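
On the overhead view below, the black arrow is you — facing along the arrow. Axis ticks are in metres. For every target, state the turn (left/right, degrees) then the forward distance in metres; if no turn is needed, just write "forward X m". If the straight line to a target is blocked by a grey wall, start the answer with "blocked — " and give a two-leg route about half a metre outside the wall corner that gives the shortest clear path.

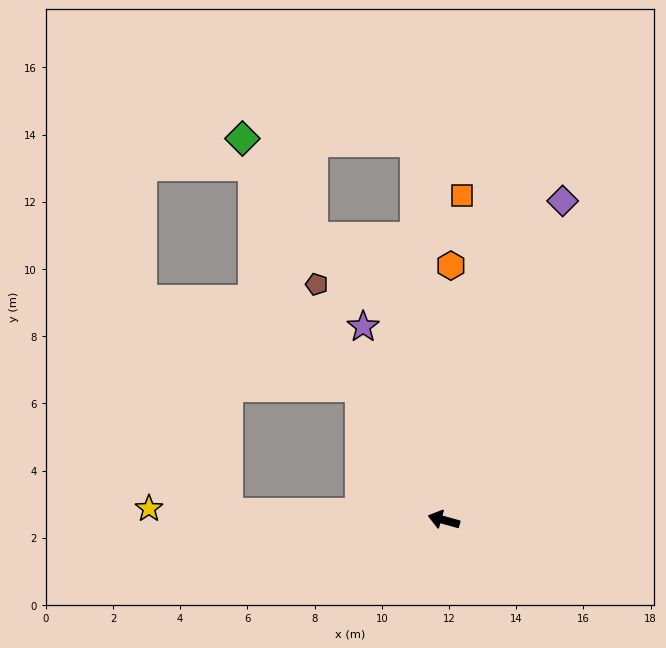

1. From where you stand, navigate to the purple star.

turn right 52°, forward 6.2 m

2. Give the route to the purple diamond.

turn right 95°, forward 10.1 m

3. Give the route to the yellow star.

turn left 13°, forward 8.8 m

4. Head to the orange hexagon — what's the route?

turn right 76°, forward 7.6 m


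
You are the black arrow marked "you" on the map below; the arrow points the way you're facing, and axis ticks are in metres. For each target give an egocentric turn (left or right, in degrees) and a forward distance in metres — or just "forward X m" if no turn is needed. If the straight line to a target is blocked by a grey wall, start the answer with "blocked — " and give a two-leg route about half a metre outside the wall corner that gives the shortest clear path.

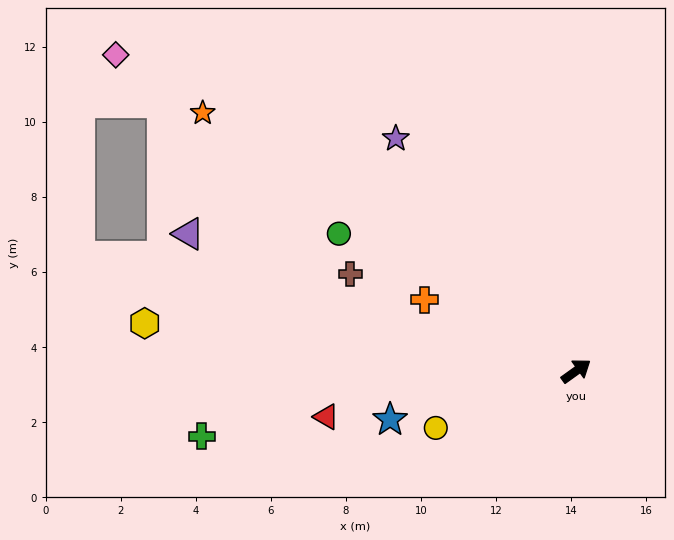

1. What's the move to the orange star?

turn left 110°, forward 12.1 m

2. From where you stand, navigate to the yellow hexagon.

turn left 138°, forward 11.6 m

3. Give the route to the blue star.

turn left 159°, forward 5.1 m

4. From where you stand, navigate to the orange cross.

turn left 119°, forward 4.5 m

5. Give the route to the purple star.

turn left 92°, forward 7.8 m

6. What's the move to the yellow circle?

turn left 166°, forward 4.0 m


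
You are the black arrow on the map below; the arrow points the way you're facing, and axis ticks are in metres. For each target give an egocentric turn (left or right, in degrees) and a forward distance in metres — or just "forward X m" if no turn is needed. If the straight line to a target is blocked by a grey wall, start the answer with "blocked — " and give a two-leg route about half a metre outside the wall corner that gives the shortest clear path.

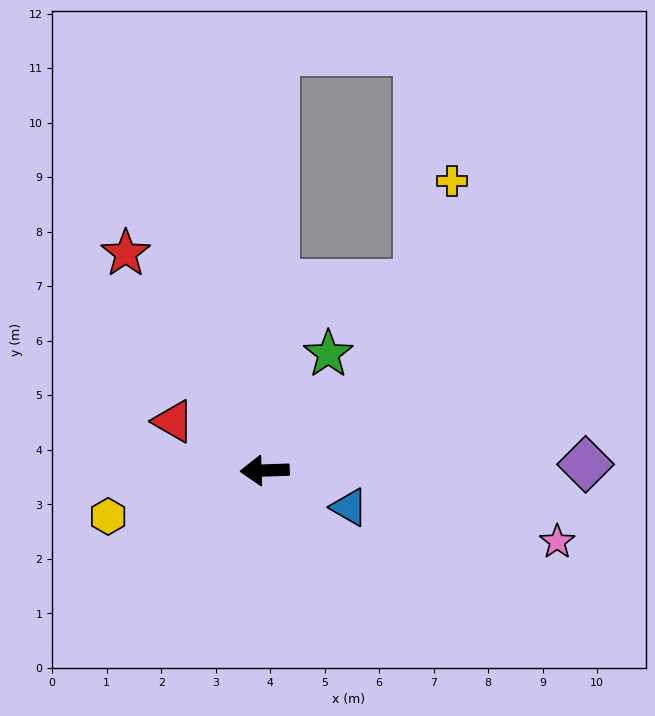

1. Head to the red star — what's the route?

turn right 59°, forward 4.7 m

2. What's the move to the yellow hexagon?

turn left 14°, forward 3.0 m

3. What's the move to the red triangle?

turn right 30°, forward 1.9 m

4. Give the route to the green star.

turn right 121°, forward 2.4 m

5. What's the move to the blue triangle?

turn left 155°, forward 1.7 m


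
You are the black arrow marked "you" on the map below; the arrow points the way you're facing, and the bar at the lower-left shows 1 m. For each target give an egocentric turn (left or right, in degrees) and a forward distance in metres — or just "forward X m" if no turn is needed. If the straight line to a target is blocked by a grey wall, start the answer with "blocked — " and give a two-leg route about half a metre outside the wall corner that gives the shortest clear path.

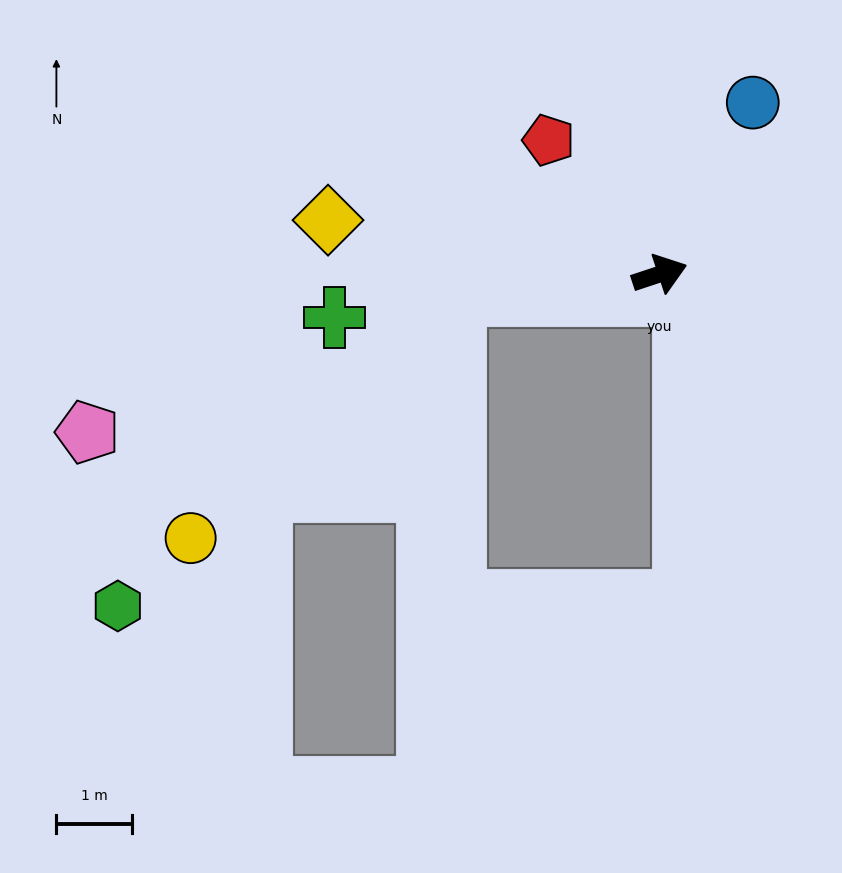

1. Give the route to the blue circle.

turn left 43°, forward 2.6 m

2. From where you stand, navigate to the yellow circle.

blocked — turn left 167°, forward 2.7 m, then turn left 38°, forward 4.8 m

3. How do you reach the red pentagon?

turn left 111°, forward 2.3 m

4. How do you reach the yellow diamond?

turn left 152°, forward 4.5 m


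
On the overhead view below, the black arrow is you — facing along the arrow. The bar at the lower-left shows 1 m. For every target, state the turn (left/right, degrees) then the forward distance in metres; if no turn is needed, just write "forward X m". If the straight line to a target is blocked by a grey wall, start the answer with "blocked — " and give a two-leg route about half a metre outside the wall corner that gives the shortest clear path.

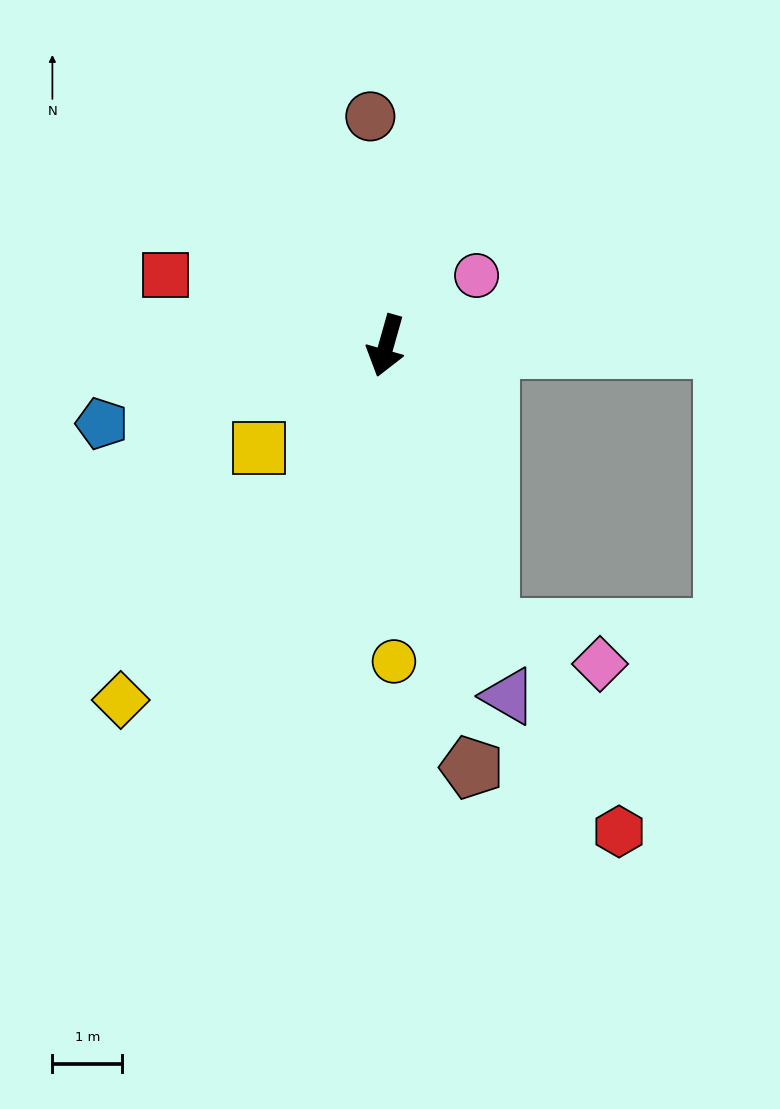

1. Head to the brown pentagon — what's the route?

turn left 27°, forward 6.2 m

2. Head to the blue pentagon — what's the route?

turn right 59°, forward 4.2 m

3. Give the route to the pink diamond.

blocked — turn left 36°, forward 4.3 m, then turn left 52°, forward 1.7 m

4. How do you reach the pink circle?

turn left 144°, forward 1.6 m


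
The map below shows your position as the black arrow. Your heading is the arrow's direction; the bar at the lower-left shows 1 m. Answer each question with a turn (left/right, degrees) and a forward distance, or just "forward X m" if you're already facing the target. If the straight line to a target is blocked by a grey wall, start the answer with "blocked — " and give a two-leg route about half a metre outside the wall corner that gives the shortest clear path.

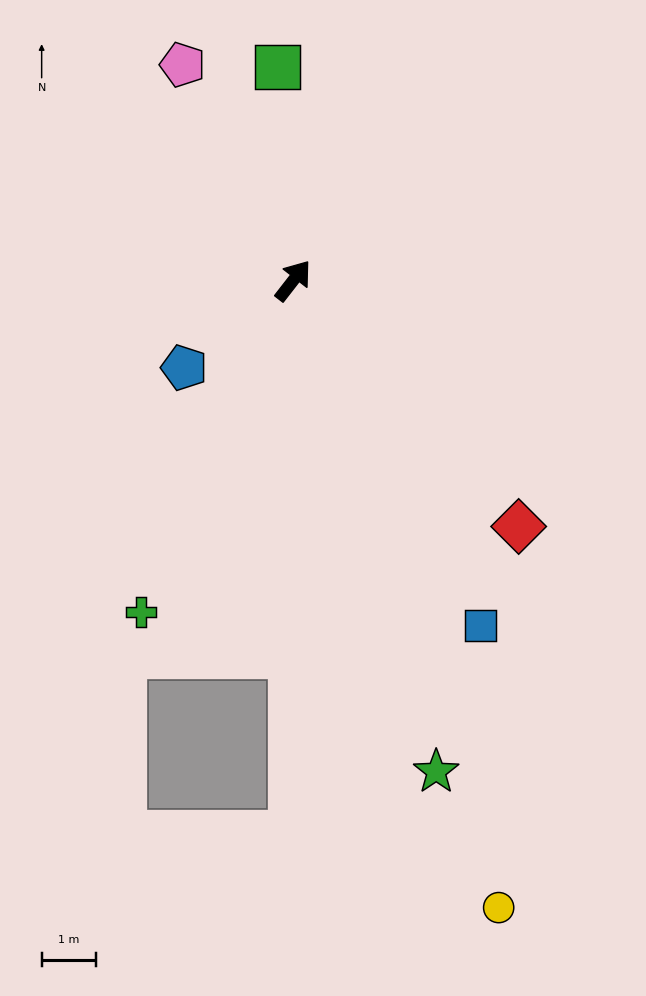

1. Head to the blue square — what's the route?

turn right 114°, forward 7.2 m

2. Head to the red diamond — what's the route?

turn right 100°, forward 6.1 m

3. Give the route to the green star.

turn right 126°, forward 9.4 m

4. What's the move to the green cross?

turn right 167°, forward 6.7 m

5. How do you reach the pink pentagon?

turn left 65°, forward 4.4 m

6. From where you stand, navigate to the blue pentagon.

turn left 166°, forward 2.6 m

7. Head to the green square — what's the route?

turn left 42°, forward 3.9 m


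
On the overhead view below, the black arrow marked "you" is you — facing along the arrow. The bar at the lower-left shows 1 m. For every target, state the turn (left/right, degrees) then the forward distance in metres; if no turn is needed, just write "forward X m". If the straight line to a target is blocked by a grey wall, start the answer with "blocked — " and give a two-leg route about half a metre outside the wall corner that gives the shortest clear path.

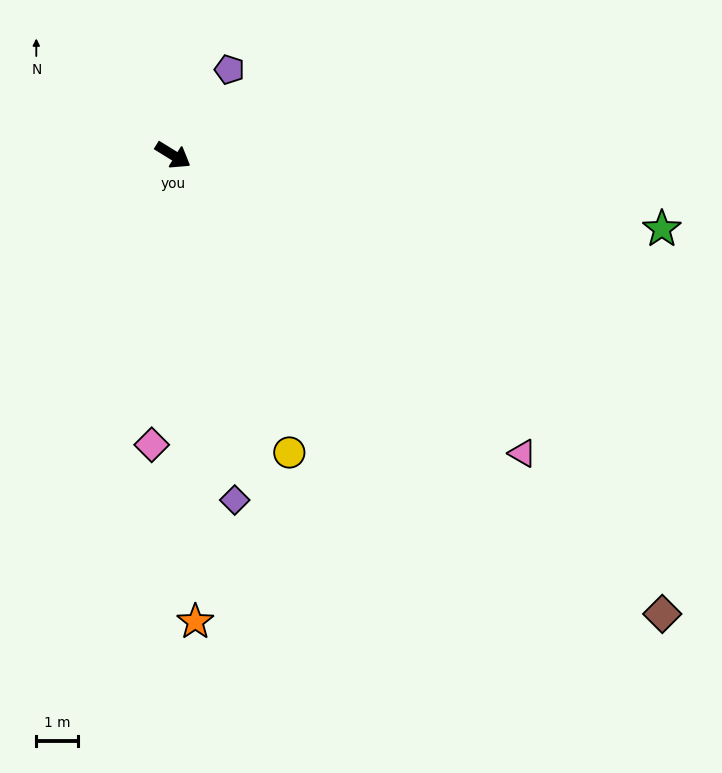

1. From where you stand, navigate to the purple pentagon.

turn left 88°, forward 2.4 m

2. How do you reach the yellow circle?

turn right 37°, forward 7.6 m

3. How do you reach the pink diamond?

turn right 63°, forward 6.9 m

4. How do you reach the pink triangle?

turn right 9°, forward 10.9 m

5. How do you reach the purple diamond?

turn right 48°, forward 8.3 m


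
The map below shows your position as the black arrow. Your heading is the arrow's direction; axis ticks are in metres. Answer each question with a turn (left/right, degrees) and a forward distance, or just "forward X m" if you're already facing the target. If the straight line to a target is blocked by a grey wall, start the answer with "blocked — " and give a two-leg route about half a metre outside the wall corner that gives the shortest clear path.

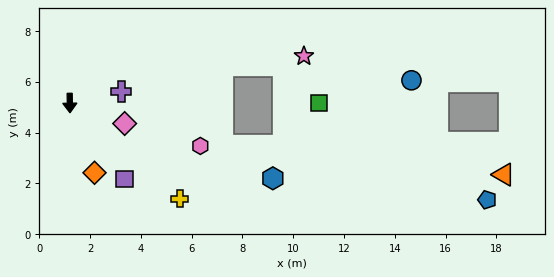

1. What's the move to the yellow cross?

turn left 48°, forward 5.7 m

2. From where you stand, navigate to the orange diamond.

turn left 19°, forward 2.9 m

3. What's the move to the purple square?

turn left 35°, forward 3.7 m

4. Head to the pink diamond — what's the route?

turn left 69°, forward 2.3 m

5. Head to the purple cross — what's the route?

turn left 102°, forward 2.1 m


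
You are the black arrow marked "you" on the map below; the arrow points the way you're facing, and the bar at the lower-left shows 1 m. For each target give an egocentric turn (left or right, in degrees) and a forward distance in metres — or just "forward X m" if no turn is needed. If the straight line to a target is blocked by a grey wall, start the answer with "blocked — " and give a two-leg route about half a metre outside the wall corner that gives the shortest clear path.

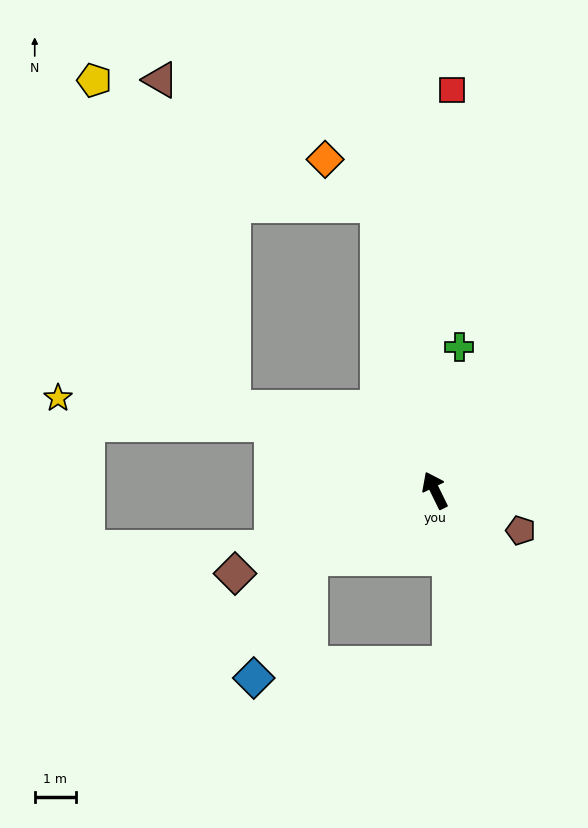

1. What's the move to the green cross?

turn right 36°, forward 3.5 m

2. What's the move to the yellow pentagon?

blocked — turn left 41°, forward 5.3 m, then turn right 44°, forward 8.6 m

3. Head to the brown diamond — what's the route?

turn left 86°, forward 5.2 m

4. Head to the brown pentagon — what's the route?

turn right 141°, forward 2.3 m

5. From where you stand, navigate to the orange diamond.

blocked — turn right 15°, forward 7.0 m, then turn left 38°, forward 1.7 m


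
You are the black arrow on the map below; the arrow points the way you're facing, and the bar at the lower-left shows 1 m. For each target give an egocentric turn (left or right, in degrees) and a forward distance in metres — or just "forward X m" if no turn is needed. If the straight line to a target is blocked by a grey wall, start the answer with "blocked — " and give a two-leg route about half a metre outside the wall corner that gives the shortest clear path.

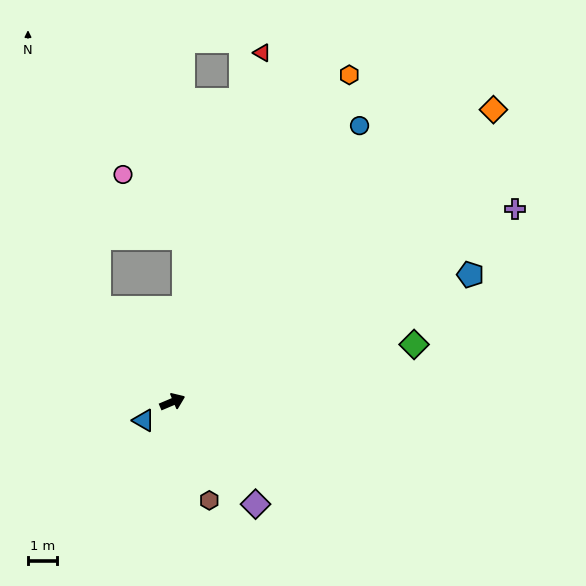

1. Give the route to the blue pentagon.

forward 11.0 m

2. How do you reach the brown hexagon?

turn right 92°, forward 3.6 m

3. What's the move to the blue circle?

turn left 33°, forward 11.4 m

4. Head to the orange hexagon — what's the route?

turn left 39°, forward 12.7 m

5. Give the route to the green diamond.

turn right 10°, forward 8.5 m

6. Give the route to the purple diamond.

turn right 74°, forward 4.5 m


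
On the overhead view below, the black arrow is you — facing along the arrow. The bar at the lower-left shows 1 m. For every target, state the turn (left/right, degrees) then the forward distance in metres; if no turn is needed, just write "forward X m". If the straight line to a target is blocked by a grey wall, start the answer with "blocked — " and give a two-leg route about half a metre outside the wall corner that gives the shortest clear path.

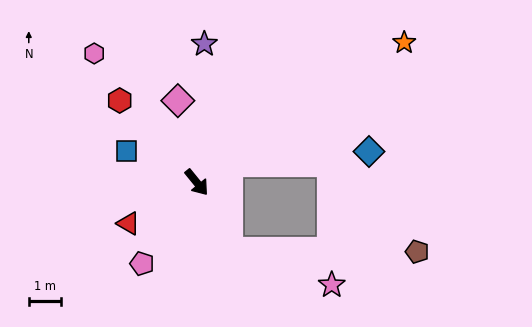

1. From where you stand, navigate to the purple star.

turn left 138°, forward 4.3 m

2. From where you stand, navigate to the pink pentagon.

turn right 73°, forward 3.0 m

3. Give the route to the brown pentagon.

blocked — turn right 14°, forward 2.3 m, then turn left 65°, forward 5.8 m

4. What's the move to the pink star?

blocked — turn right 14°, forward 2.3 m, then turn left 46°, forward 3.3 m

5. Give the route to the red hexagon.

turn right 176°, forward 3.5 m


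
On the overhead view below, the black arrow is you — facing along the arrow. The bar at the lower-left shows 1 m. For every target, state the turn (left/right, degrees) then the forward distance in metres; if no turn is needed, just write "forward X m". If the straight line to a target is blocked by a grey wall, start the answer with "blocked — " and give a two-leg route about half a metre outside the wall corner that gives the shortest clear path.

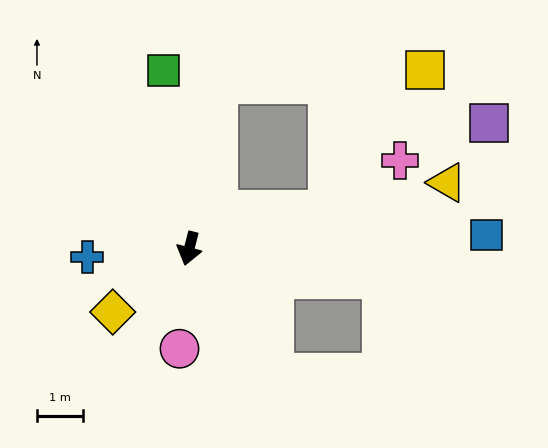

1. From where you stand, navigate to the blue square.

turn left 107°, forward 6.4 m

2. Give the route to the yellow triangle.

turn left 119°, forward 5.7 m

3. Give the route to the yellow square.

blocked — turn left 120°, forward 3.1 m, then turn left 40°, forward 3.7 m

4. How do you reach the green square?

turn right 157°, forward 3.9 m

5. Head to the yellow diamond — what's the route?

turn right 36°, forward 2.1 m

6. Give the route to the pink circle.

turn left 9°, forward 2.2 m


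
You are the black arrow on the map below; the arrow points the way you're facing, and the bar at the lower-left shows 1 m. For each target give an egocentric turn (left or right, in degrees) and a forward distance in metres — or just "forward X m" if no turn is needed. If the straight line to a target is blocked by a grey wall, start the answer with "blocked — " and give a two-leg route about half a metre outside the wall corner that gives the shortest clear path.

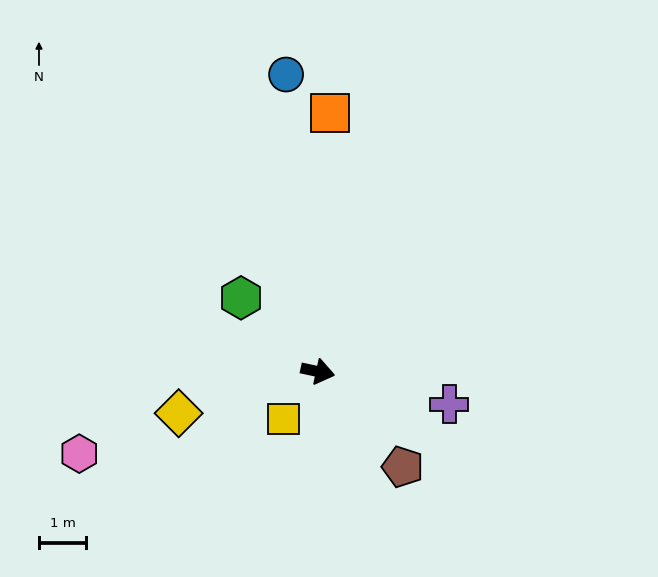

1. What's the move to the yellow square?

turn right 114°, forward 1.2 m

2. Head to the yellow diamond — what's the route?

turn right 151°, forward 3.1 m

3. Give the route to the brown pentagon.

turn right 36°, forward 2.7 m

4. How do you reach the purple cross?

forward 2.9 m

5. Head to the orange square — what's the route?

turn left 100°, forward 5.5 m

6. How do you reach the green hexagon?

turn left 148°, forward 2.3 m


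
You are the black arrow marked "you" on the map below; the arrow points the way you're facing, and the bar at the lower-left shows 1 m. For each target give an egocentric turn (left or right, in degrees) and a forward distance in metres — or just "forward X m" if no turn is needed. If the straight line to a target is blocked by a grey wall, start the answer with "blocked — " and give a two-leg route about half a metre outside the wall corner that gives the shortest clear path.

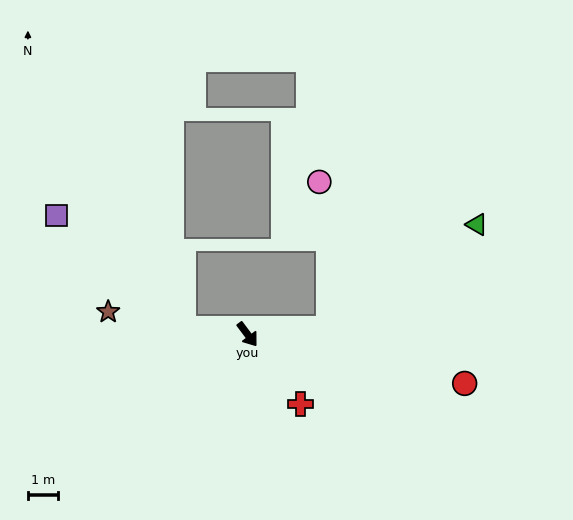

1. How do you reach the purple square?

blocked — turn right 132°, forward 2.2 m, then turn right 36°, forward 5.7 m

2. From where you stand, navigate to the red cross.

forward 2.9 m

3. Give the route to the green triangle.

blocked — turn left 57°, forward 2.7 m, then turn left 31°, forward 6.1 m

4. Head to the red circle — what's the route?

turn left 40°, forward 7.5 m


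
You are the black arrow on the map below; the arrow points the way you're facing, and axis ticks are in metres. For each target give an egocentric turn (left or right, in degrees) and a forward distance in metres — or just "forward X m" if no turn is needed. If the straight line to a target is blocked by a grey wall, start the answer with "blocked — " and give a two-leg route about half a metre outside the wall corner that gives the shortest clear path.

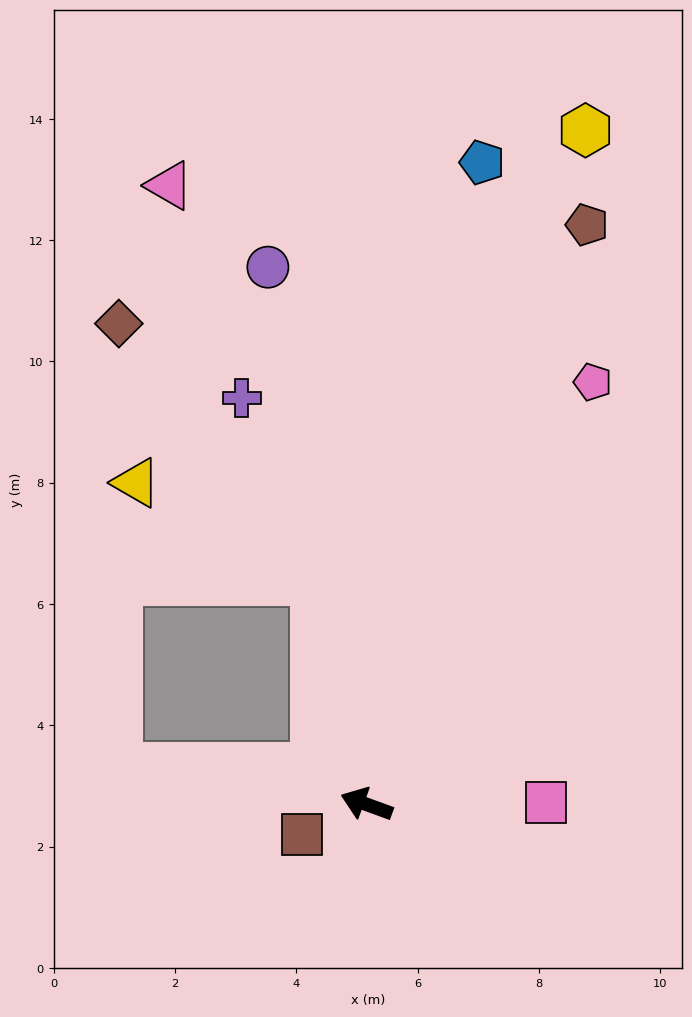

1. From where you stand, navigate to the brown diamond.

blocked — turn right 57°, forward 3.8 m, then turn left 25°, forward 5.3 m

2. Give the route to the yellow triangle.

blocked — turn right 57°, forward 3.8 m, then turn left 49°, forward 3.4 m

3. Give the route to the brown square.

turn left 45°, forward 1.2 m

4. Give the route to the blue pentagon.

turn right 80°, forward 10.8 m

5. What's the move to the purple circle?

turn right 60°, forward 9.0 m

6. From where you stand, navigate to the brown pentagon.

turn right 91°, forward 10.2 m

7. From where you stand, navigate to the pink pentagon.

turn right 98°, forward 7.9 m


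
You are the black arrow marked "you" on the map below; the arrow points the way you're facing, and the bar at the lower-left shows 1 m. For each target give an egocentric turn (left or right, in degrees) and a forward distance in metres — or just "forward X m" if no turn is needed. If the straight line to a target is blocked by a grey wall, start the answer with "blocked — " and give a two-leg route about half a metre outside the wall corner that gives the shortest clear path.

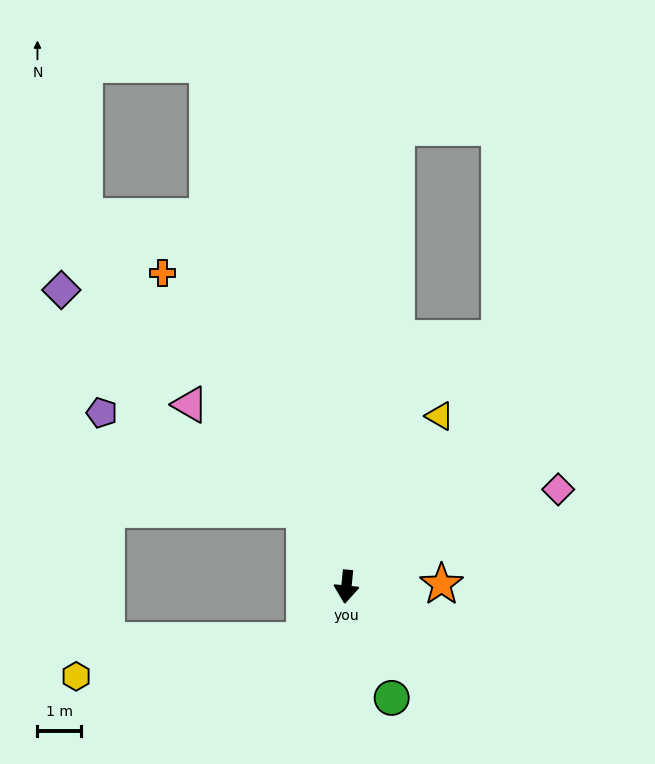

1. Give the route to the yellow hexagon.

blocked — turn right 32°, forward 1.6 m, then turn right 43°, forward 5.3 m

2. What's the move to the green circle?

turn left 28°, forward 2.7 m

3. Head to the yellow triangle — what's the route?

turn left 157°, forward 4.4 m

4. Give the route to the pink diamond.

turn left 120°, forward 5.3 m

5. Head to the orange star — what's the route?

turn left 97°, forward 2.2 m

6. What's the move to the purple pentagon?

blocked — turn right 146°, forward 2.0 m, then turn left 36°, forward 5.1 m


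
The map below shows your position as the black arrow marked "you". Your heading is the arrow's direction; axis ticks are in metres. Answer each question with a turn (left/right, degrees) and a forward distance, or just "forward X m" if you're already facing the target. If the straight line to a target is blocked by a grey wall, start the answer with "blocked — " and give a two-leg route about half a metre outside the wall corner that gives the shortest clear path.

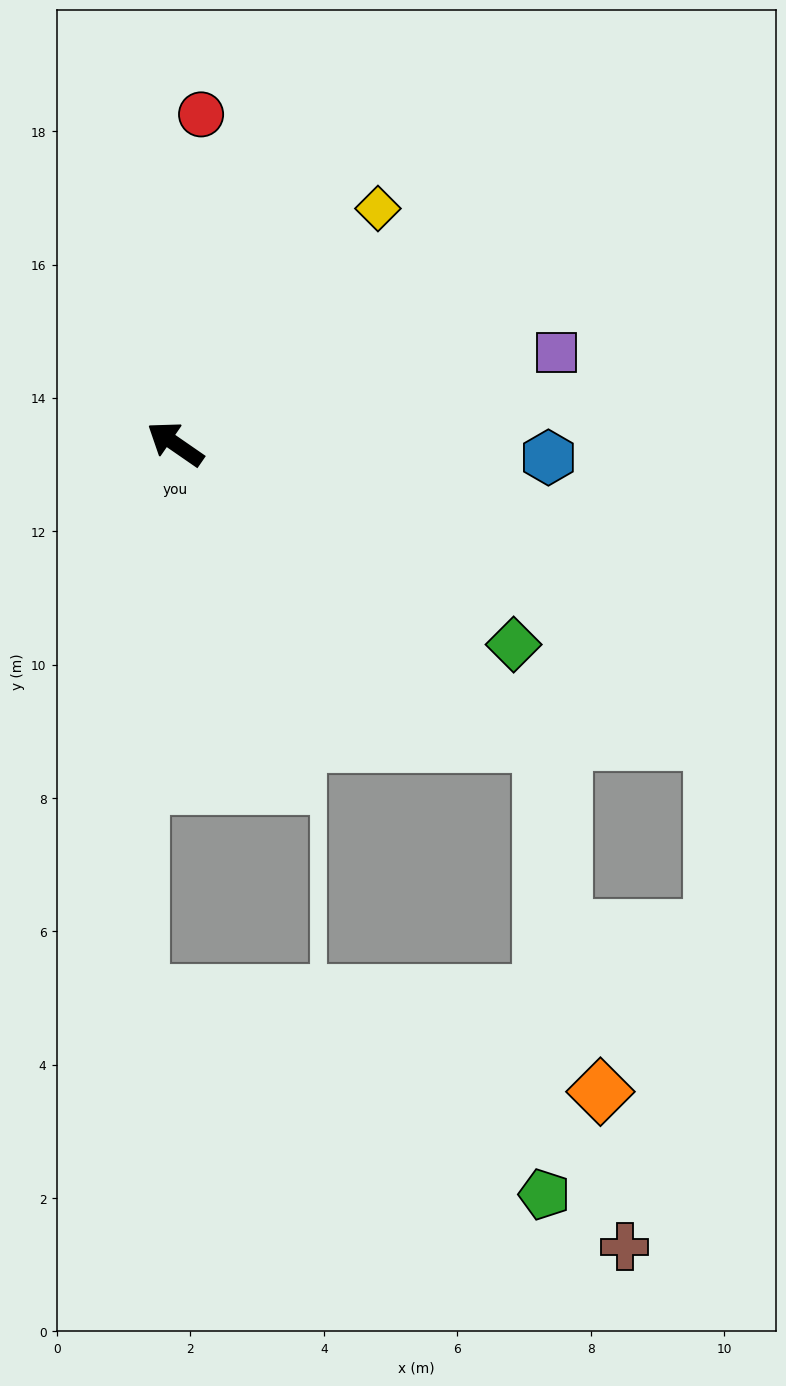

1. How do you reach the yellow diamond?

turn right 96°, forward 4.7 m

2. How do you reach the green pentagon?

blocked — turn left 175°, forward 7.1 m, then turn right 50°, forward 6.7 m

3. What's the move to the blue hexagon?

turn right 147°, forward 5.6 m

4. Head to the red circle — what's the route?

turn right 60°, forward 5.0 m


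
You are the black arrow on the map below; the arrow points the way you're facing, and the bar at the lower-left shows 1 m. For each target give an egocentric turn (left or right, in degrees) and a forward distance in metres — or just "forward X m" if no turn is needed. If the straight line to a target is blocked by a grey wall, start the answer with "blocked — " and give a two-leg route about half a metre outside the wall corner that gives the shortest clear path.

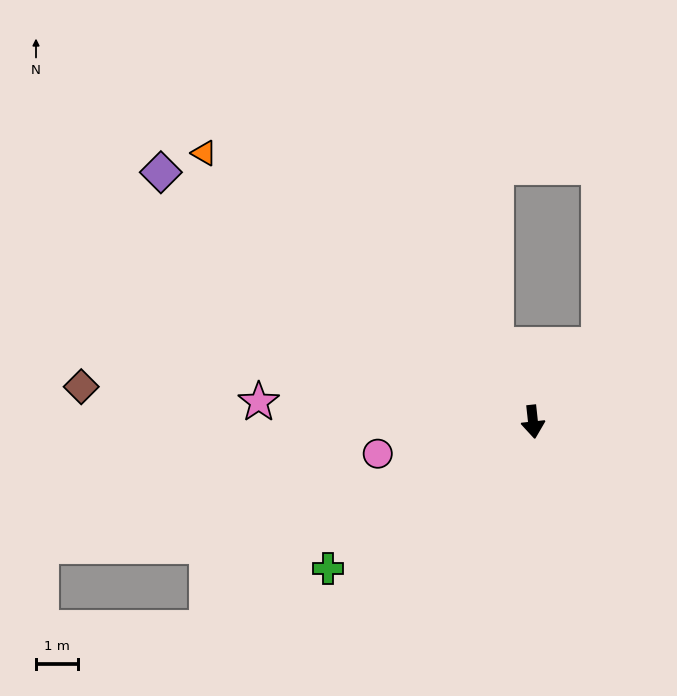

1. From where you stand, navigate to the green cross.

turn right 61°, forward 6.0 m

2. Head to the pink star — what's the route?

turn right 100°, forward 6.5 m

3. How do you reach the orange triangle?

turn right 135°, forward 10.1 m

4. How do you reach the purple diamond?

turn right 130°, forward 10.6 m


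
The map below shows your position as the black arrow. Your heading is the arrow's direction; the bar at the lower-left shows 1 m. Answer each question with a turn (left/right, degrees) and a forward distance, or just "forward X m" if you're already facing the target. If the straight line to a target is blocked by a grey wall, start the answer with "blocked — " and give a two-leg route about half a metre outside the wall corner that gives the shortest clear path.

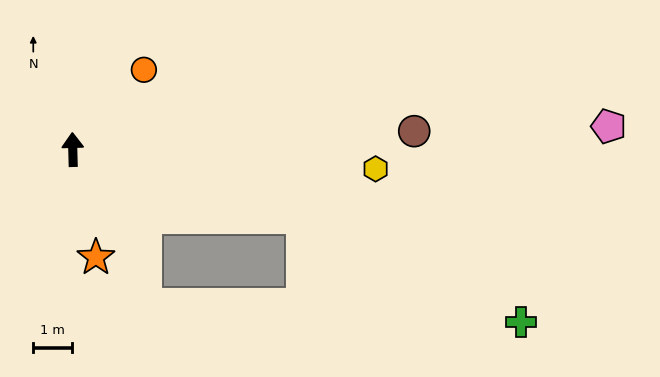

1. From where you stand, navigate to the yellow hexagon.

turn right 95°, forward 7.9 m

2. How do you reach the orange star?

turn right 169°, forward 2.9 m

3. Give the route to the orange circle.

turn right 43°, forward 2.8 m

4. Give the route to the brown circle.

turn right 88°, forward 8.9 m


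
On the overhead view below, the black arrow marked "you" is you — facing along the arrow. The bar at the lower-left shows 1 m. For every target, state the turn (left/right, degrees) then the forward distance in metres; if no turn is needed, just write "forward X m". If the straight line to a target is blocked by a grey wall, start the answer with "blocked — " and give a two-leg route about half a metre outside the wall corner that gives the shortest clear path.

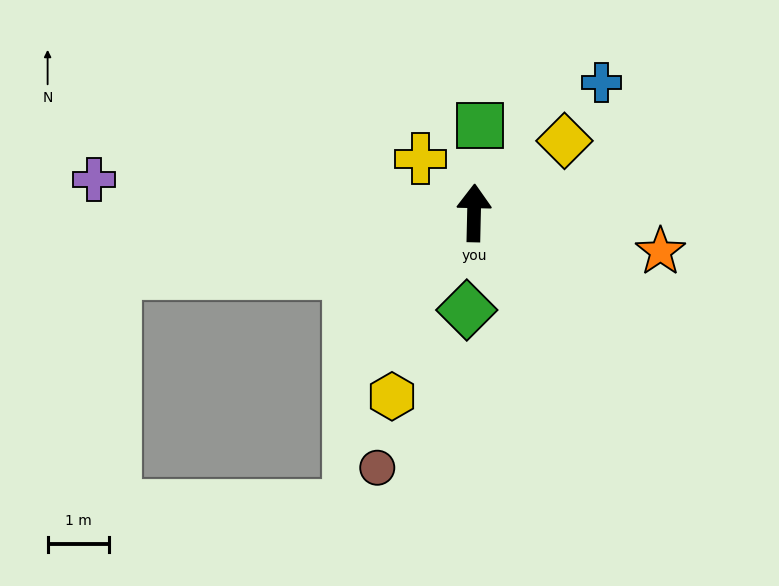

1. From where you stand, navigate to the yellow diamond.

turn right 50°, forward 1.9 m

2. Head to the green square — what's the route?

turn right 3°, forward 1.4 m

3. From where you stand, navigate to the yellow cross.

turn left 46°, forward 1.2 m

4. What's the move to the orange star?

turn right 100°, forward 3.1 m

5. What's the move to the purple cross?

turn left 86°, forward 6.3 m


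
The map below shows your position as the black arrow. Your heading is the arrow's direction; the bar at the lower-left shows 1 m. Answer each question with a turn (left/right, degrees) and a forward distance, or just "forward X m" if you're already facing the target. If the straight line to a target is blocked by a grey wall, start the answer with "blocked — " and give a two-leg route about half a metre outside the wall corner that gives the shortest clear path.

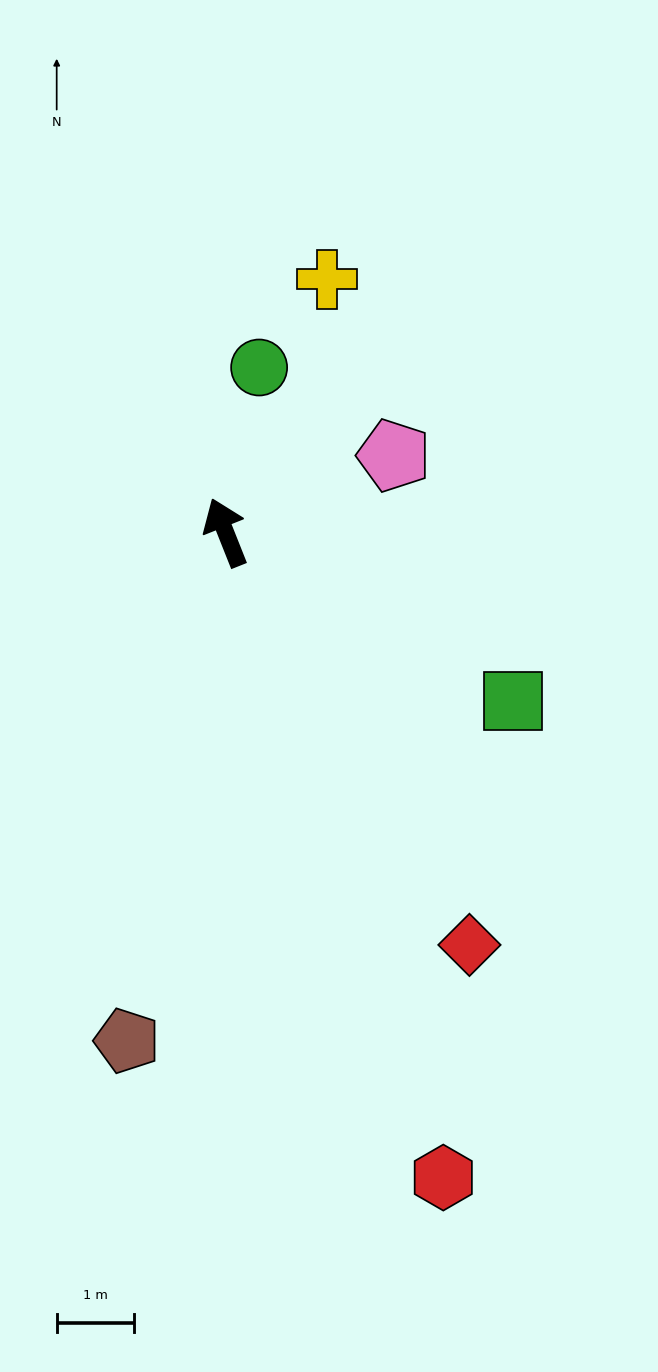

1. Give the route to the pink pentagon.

turn right 87°, forward 2.4 m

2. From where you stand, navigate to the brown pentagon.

turn left 147°, forward 6.7 m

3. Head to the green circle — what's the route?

turn right 33°, forward 2.2 m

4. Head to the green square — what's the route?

turn right 142°, forward 4.3 m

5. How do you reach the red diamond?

turn right 171°, forward 6.2 m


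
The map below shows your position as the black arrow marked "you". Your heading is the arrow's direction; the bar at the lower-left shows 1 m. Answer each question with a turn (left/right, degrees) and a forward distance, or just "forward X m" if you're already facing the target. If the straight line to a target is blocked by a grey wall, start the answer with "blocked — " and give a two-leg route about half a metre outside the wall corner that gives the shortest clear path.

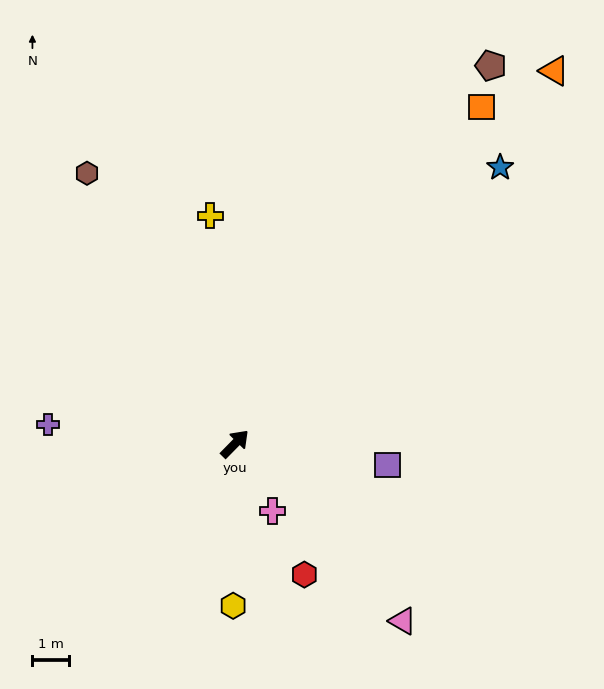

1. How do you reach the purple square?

turn right 53°, forward 4.3 m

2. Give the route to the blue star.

forward 10.6 m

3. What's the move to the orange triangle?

turn left 4°, forward 13.6 m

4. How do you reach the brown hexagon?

turn left 73°, forward 8.5 m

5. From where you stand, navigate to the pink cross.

turn right 106°, forward 2.1 m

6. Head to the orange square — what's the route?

turn left 8°, forward 11.5 m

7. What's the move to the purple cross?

turn left 129°, forward 5.2 m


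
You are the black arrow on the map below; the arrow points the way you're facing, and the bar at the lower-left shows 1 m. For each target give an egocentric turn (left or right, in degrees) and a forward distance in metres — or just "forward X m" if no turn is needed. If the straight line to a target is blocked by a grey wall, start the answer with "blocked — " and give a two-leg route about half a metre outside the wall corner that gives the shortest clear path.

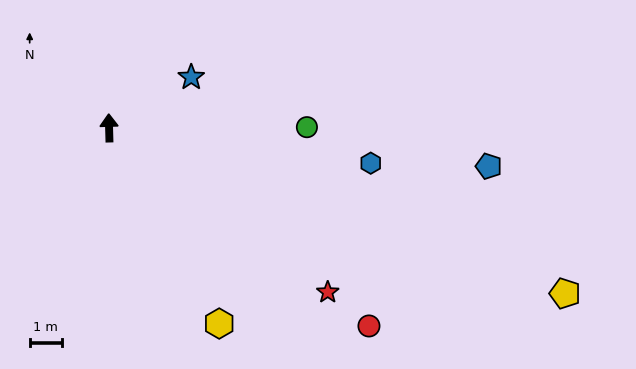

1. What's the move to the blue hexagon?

turn right 99°, forward 8.2 m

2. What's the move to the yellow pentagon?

turn right 112°, forward 15.0 m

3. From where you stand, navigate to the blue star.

turn right 60°, forward 3.0 m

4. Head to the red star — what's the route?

turn right 128°, forward 8.5 m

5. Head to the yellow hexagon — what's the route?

turn right 152°, forward 7.0 m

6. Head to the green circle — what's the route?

turn right 91°, forward 6.1 m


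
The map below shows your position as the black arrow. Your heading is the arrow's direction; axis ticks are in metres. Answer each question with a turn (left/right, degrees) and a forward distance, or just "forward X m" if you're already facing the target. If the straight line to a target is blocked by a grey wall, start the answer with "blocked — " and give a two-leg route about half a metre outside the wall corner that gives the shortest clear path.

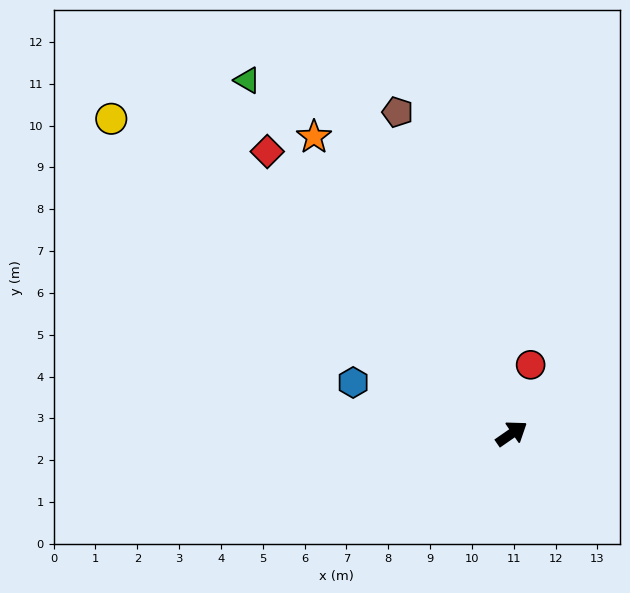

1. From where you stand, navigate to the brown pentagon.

turn left 75°, forward 8.2 m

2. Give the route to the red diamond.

turn left 96°, forward 8.9 m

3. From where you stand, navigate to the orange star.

turn left 89°, forward 8.5 m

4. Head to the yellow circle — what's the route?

turn left 107°, forward 12.2 m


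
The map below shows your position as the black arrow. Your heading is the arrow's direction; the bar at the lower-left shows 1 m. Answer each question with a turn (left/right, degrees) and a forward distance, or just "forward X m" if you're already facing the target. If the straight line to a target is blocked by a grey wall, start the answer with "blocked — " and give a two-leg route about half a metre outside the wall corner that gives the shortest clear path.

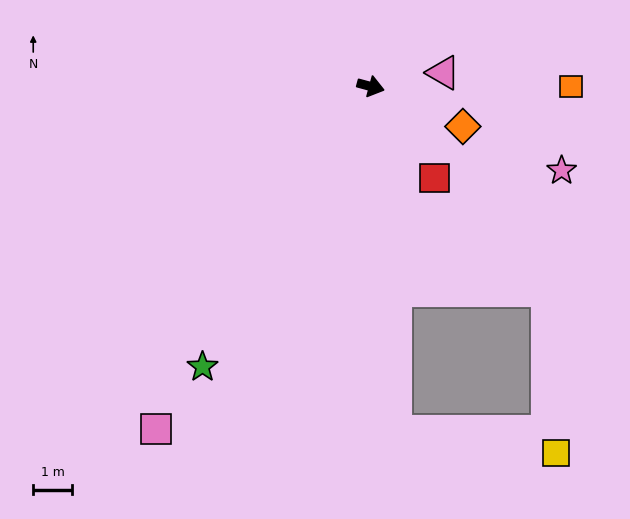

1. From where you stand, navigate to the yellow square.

blocked — turn right 71°, forward 8.9 m, then turn left 78°, forward 4.2 m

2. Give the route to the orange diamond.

turn right 8°, forward 2.6 m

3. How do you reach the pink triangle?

turn left 26°, forward 1.9 m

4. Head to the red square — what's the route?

turn right 40°, forward 2.9 m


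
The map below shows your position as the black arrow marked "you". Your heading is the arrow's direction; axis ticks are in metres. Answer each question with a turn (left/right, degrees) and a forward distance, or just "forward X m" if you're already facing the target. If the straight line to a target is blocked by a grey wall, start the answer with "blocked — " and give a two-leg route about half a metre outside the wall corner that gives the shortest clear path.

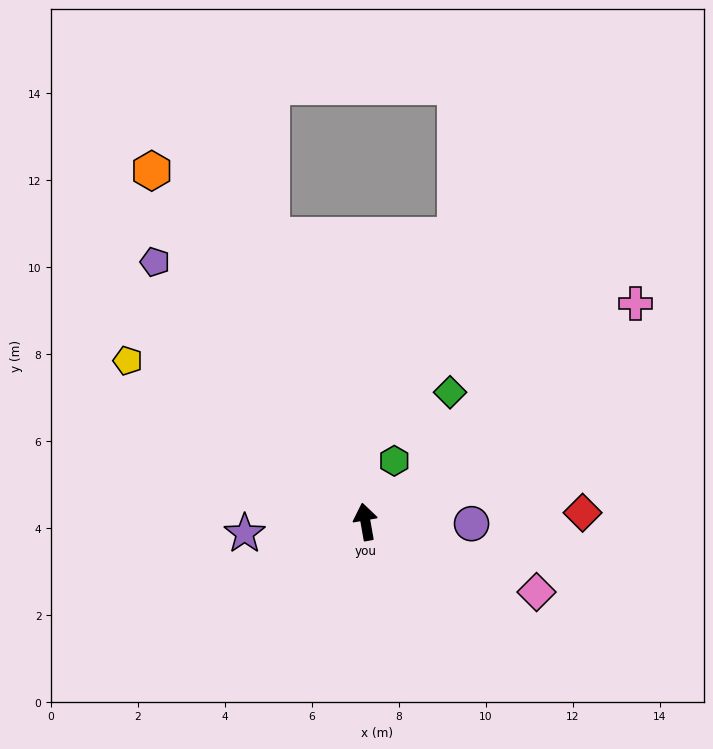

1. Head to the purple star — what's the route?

turn left 86°, forward 2.8 m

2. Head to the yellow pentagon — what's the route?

turn left 46°, forward 6.6 m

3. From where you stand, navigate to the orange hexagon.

turn left 21°, forward 9.4 m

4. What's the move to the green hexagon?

turn right 35°, forward 1.6 m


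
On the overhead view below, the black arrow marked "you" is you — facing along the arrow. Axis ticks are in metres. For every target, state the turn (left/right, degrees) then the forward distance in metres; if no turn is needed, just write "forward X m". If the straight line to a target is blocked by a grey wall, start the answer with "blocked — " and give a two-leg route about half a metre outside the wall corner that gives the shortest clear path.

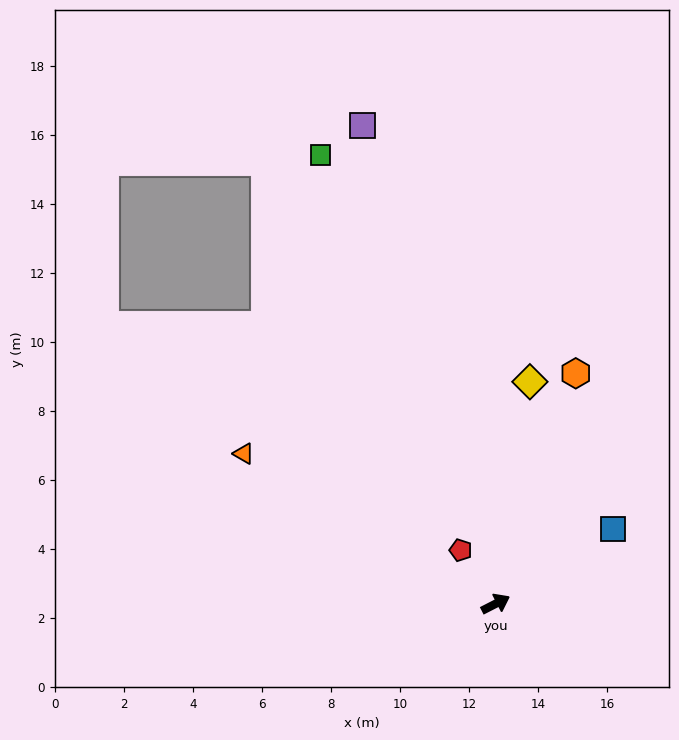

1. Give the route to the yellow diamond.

turn left 54°, forward 6.5 m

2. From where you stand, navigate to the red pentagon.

turn left 96°, forward 1.9 m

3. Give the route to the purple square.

turn left 78°, forward 14.4 m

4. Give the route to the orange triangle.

turn left 122°, forward 8.5 m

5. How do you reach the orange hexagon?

turn left 44°, forward 7.1 m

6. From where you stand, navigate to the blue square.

turn left 5°, forward 4.0 m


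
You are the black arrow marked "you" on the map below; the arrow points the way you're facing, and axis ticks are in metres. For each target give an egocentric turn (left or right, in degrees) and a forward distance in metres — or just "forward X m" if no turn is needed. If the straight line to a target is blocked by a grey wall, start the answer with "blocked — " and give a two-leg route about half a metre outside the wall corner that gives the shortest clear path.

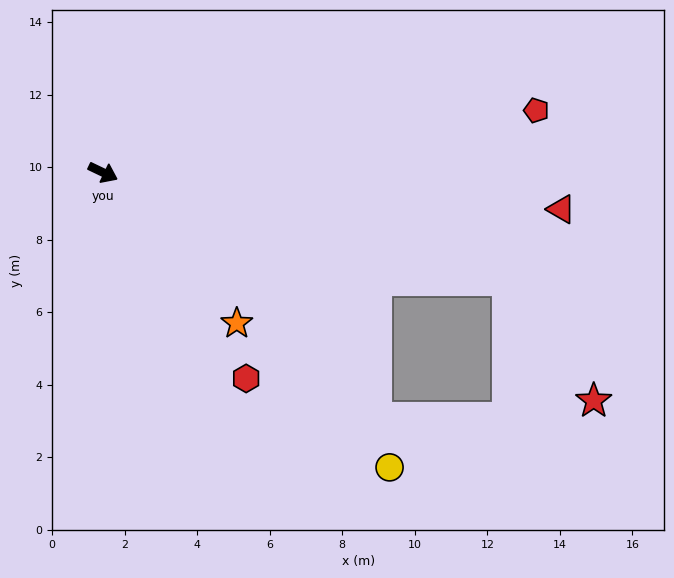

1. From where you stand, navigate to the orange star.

turn right 23°, forward 5.6 m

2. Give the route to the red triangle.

turn left 21°, forward 12.7 m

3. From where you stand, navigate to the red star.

blocked — turn left 11°, forward 11.5 m, then turn right 40°, forward 4.1 m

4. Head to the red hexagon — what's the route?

turn right 30°, forward 6.9 m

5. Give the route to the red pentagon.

turn left 34°, forward 12.1 m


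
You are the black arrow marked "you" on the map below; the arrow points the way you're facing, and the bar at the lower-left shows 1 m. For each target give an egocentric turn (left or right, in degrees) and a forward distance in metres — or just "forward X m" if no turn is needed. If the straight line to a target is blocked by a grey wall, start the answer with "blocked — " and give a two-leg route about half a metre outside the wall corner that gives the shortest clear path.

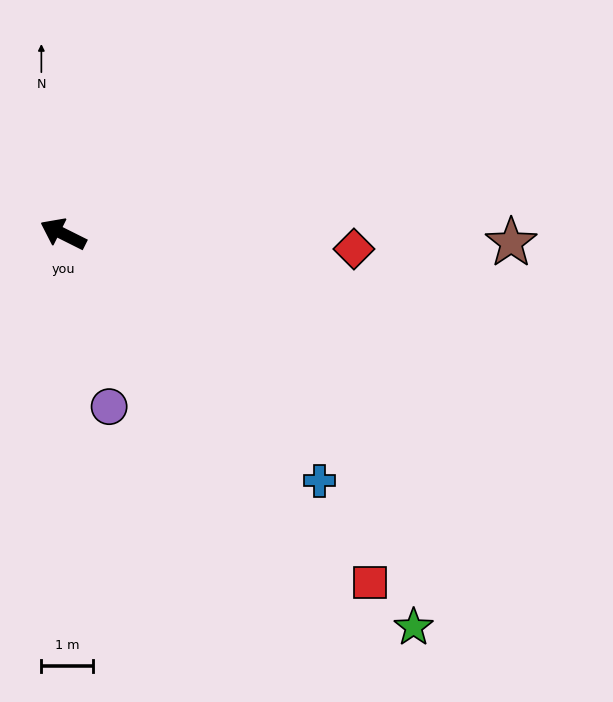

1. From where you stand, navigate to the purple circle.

turn left 131°, forward 3.4 m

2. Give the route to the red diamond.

turn right 156°, forward 5.6 m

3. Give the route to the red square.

turn left 158°, forward 8.9 m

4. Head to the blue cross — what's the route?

turn left 163°, forward 6.9 m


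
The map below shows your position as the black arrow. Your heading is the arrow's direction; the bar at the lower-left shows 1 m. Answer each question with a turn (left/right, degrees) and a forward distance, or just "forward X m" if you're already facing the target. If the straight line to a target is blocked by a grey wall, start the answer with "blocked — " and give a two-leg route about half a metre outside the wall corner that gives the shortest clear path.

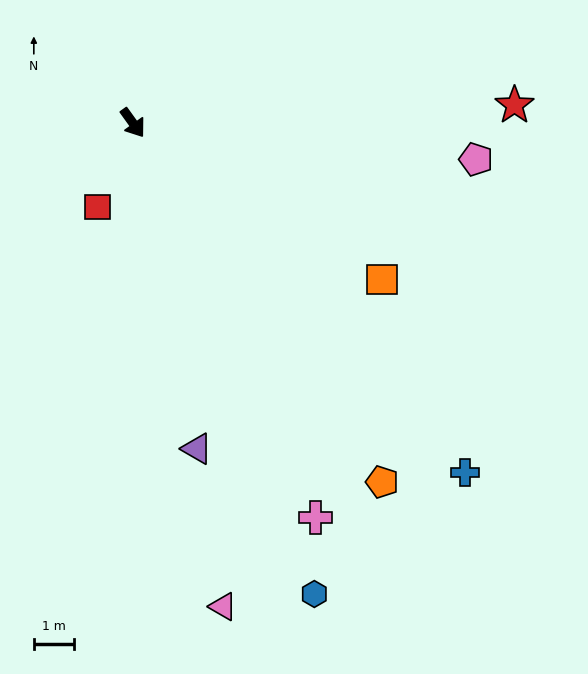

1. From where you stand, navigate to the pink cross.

turn right 11°, forward 10.9 m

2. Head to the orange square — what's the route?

turn left 22°, forward 7.4 m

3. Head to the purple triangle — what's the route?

turn right 25°, forward 8.3 m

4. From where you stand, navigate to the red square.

turn right 58°, forward 2.3 m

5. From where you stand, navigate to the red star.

turn left 57°, forward 9.6 m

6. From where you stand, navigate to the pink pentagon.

turn left 48°, forward 8.7 m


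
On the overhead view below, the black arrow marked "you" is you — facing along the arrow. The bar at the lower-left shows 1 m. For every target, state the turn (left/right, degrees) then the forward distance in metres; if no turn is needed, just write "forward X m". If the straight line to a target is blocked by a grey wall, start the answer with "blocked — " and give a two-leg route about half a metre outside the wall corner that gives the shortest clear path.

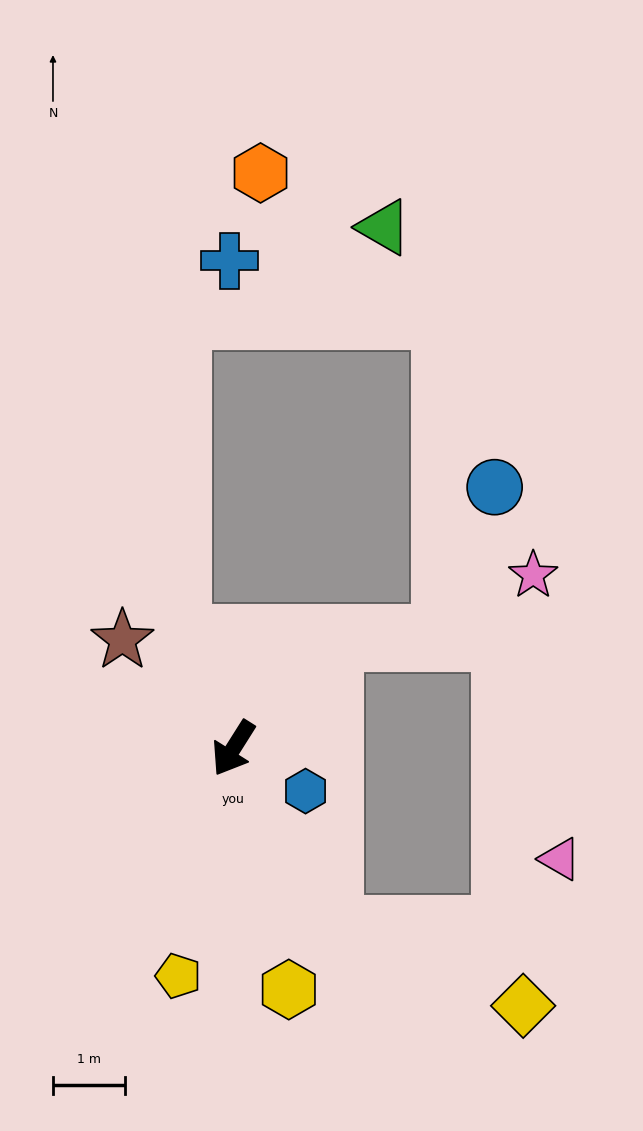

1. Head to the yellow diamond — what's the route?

blocked — turn left 61°, forward 2.8 m, then turn left 39°, forward 2.9 m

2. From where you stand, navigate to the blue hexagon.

turn left 92°, forward 1.2 m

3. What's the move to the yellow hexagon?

turn left 45°, forward 3.5 m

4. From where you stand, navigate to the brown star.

turn right 102°, forward 2.2 m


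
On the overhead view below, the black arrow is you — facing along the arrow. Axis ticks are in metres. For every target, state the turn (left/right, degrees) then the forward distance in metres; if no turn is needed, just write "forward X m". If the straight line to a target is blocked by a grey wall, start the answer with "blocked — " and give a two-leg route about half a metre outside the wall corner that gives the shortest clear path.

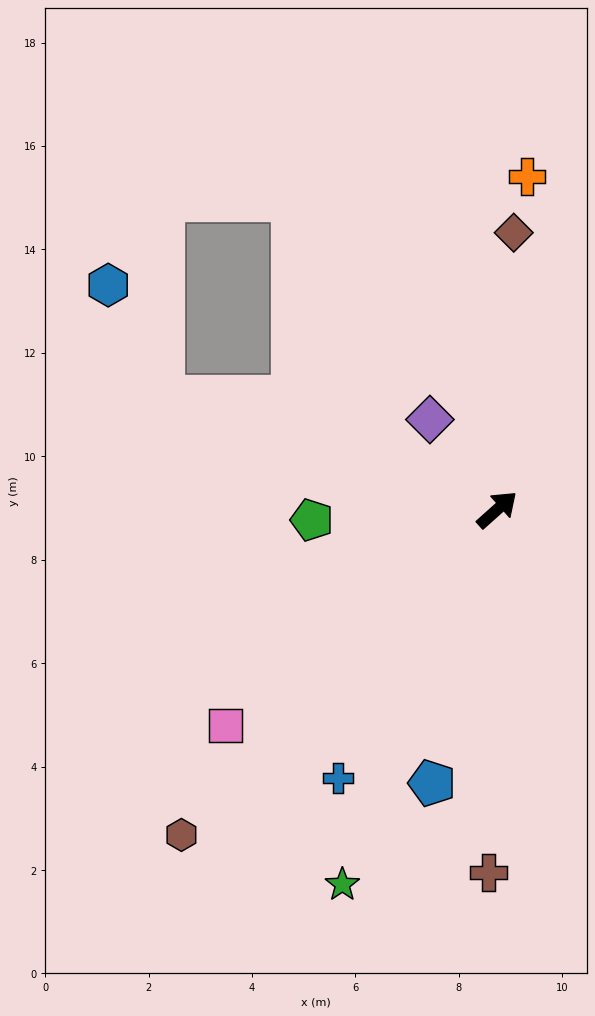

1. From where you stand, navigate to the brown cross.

turn right 133°, forward 7.0 m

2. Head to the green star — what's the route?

turn right 154°, forward 7.8 m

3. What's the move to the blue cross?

turn right 162°, forward 6.0 m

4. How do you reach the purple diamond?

turn left 85°, forward 2.2 m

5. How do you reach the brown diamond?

turn left 45°, forward 5.4 m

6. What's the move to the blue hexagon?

blocked — turn left 120°, forward 6.8 m, then turn right 46°, forward 2.4 m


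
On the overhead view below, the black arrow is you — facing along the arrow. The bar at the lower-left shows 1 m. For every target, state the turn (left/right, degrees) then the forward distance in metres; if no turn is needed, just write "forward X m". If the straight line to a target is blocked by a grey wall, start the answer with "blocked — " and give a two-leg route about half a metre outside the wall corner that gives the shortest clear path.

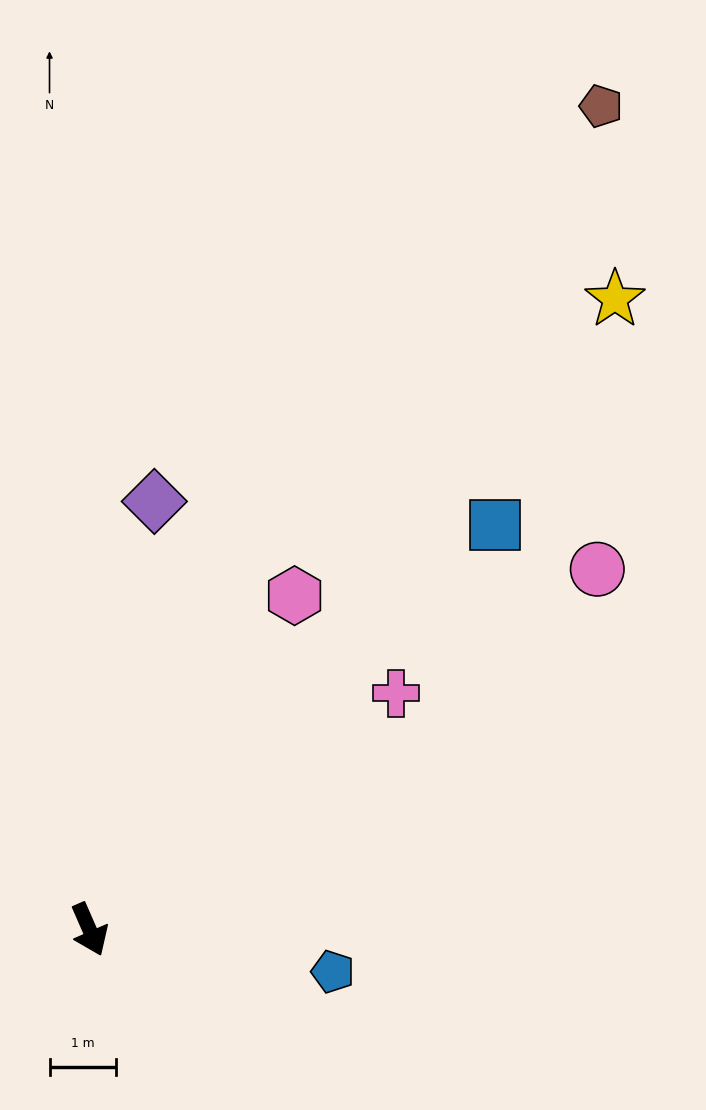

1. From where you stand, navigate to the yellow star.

turn left 117°, forward 12.4 m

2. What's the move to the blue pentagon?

turn left 57°, forward 3.7 m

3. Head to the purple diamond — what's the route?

turn left 148°, forward 6.5 m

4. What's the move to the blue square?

turn left 111°, forward 8.7 m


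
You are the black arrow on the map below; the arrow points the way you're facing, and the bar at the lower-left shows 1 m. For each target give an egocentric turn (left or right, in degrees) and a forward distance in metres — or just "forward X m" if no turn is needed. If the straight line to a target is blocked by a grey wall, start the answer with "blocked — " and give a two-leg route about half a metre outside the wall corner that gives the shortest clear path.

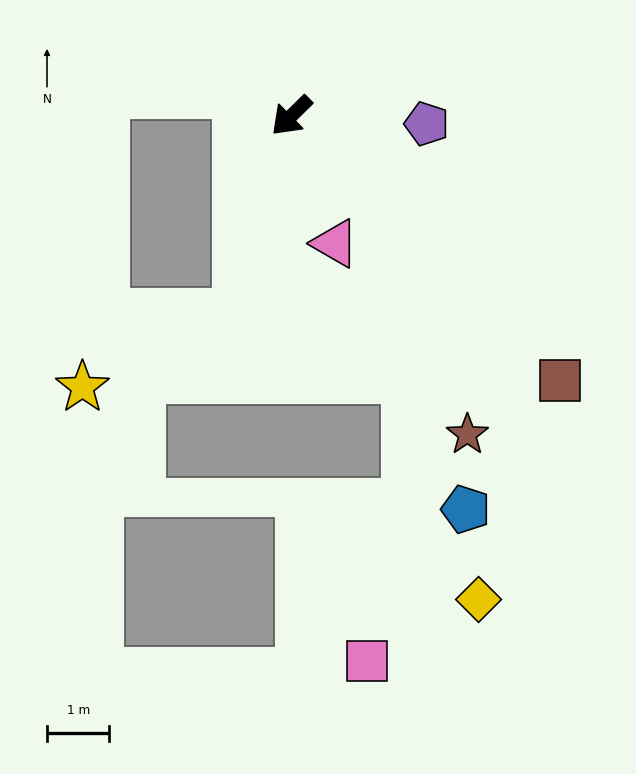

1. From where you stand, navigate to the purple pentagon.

turn left 132°, forward 2.2 m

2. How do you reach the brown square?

turn left 91°, forward 6.1 m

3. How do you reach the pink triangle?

turn left 64°, forward 2.2 m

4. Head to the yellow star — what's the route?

blocked — turn left 31°, forward 3.3 m, then turn right 51°, forward 2.8 m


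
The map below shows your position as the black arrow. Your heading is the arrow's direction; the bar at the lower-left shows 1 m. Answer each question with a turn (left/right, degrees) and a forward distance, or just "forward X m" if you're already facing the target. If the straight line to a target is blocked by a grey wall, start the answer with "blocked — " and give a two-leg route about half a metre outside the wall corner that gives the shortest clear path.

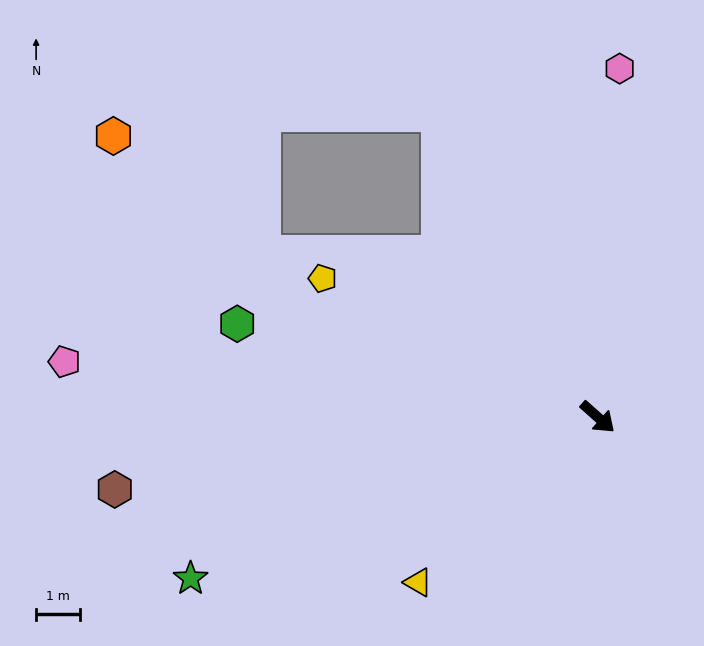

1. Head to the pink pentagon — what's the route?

turn right 144°, forward 12.3 m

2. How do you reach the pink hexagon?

turn left 128°, forward 8.0 m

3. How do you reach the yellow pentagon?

turn right 165°, forward 7.0 m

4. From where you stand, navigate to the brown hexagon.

turn right 130°, forward 11.2 m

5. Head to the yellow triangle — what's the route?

turn right 96°, forward 5.6 m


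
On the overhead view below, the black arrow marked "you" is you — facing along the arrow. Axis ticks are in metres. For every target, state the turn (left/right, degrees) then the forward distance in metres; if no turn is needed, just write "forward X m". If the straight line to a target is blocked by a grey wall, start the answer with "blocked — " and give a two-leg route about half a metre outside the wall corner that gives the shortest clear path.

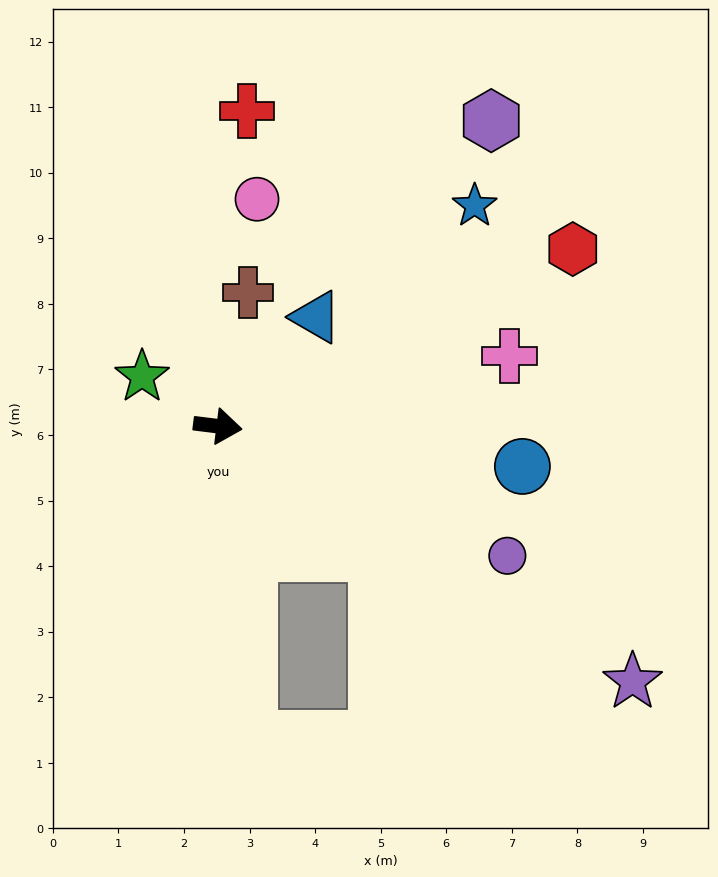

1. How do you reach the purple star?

turn right 25°, forward 7.4 m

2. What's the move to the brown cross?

turn left 84°, forward 2.1 m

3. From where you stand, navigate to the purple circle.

turn right 17°, forward 4.8 m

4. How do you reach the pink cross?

turn left 21°, forward 4.6 m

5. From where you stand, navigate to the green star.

turn left 154°, forward 1.4 m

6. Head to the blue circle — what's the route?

forward 4.7 m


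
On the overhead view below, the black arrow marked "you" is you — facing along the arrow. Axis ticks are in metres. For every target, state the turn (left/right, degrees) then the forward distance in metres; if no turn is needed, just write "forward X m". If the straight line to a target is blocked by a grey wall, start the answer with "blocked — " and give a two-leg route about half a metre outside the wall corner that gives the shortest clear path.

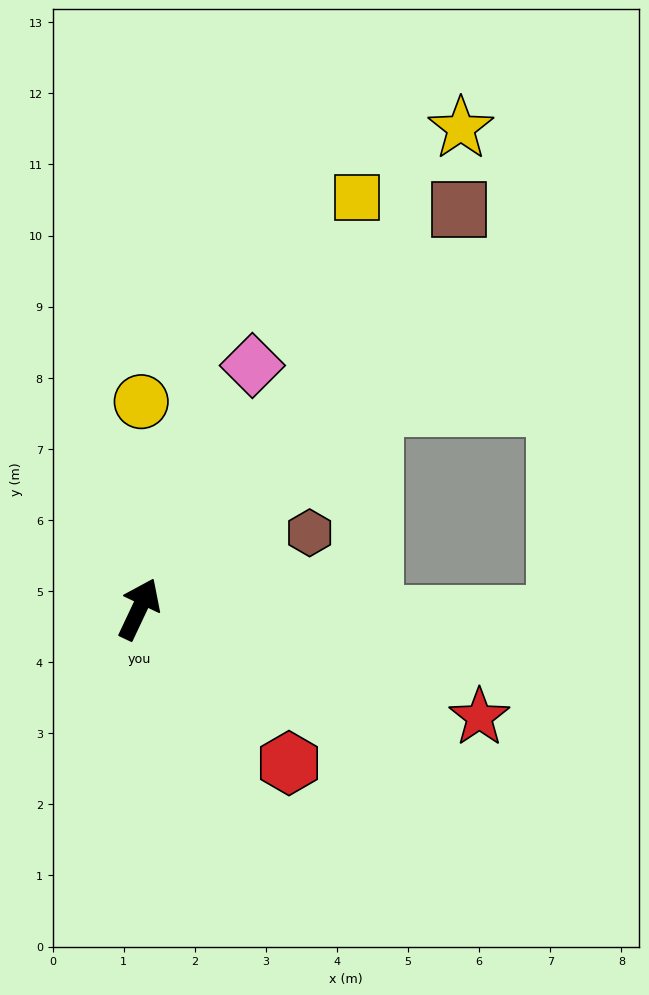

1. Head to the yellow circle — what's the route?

turn left 25°, forward 2.9 m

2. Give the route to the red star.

turn right 82°, forward 5.0 m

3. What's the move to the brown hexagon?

turn right 41°, forward 2.6 m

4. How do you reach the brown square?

turn right 13°, forward 7.2 m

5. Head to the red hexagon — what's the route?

turn right 111°, forward 3.0 m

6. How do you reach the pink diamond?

forward 3.8 m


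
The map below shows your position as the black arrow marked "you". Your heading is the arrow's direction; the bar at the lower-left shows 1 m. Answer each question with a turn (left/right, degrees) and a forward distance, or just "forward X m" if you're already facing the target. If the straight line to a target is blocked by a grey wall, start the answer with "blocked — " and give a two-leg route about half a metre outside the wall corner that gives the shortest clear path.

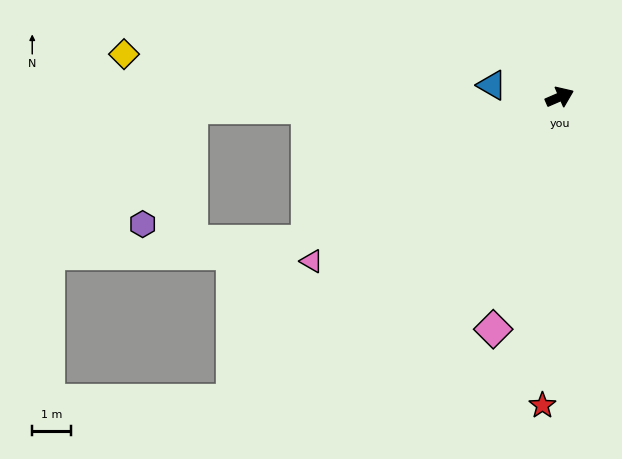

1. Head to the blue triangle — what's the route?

turn left 147°, forward 1.8 m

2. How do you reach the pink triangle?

turn right 170°, forward 7.6 m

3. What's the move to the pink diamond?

turn right 129°, forward 6.2 m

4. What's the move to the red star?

turn right 117°, forward 7.9 m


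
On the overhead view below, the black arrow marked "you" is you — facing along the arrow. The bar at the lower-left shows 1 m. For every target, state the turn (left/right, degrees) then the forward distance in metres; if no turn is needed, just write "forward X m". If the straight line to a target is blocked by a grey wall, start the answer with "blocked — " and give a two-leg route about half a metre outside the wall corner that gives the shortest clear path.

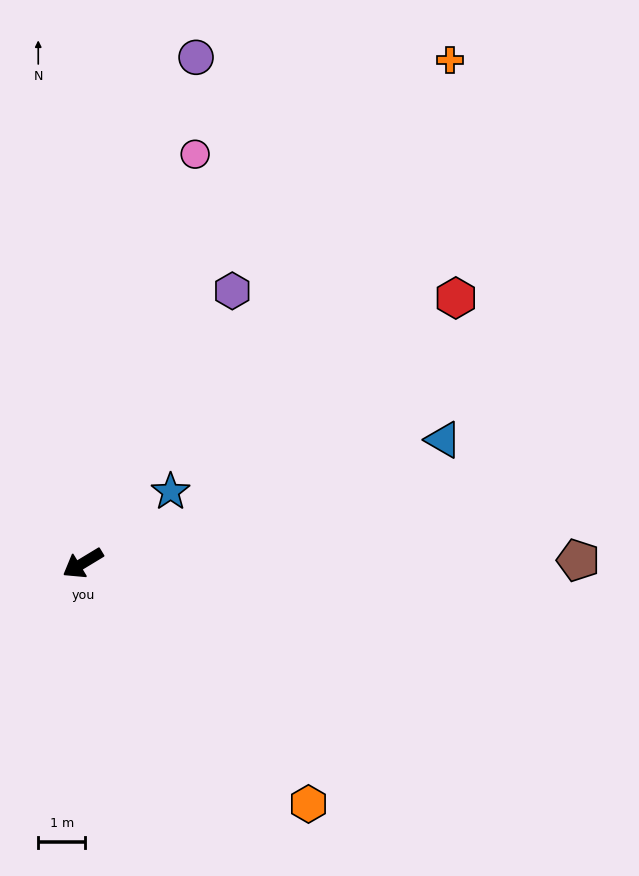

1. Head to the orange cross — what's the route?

turn right 157°, forward 13.3 m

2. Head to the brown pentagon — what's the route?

turn left 149°, forward 10.6 m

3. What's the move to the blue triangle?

turn left 168°, forward 8.1 m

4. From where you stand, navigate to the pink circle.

turn right 137°, forward 9.1 m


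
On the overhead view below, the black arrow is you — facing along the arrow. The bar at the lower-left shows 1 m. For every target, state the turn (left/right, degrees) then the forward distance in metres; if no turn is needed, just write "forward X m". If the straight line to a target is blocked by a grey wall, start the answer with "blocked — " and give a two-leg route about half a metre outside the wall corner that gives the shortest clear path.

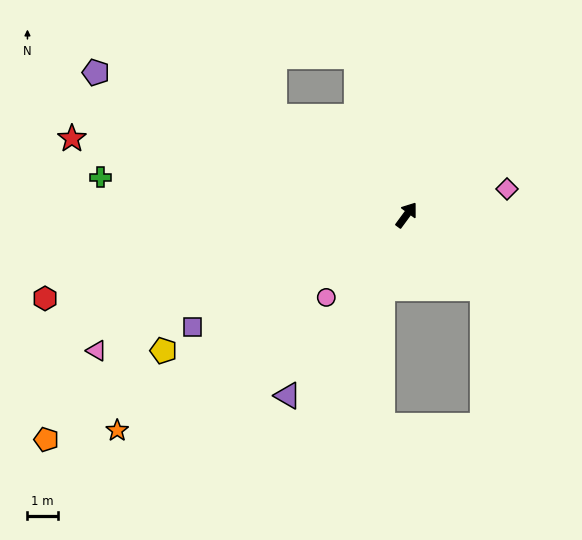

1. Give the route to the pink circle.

turn left 172°, forward 3.8 m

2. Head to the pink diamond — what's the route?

turn right 39°, forward 3.4 m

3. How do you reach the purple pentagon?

turn left 102°, forward 11.3 m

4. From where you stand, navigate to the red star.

turn left 113°, forward 11.3 m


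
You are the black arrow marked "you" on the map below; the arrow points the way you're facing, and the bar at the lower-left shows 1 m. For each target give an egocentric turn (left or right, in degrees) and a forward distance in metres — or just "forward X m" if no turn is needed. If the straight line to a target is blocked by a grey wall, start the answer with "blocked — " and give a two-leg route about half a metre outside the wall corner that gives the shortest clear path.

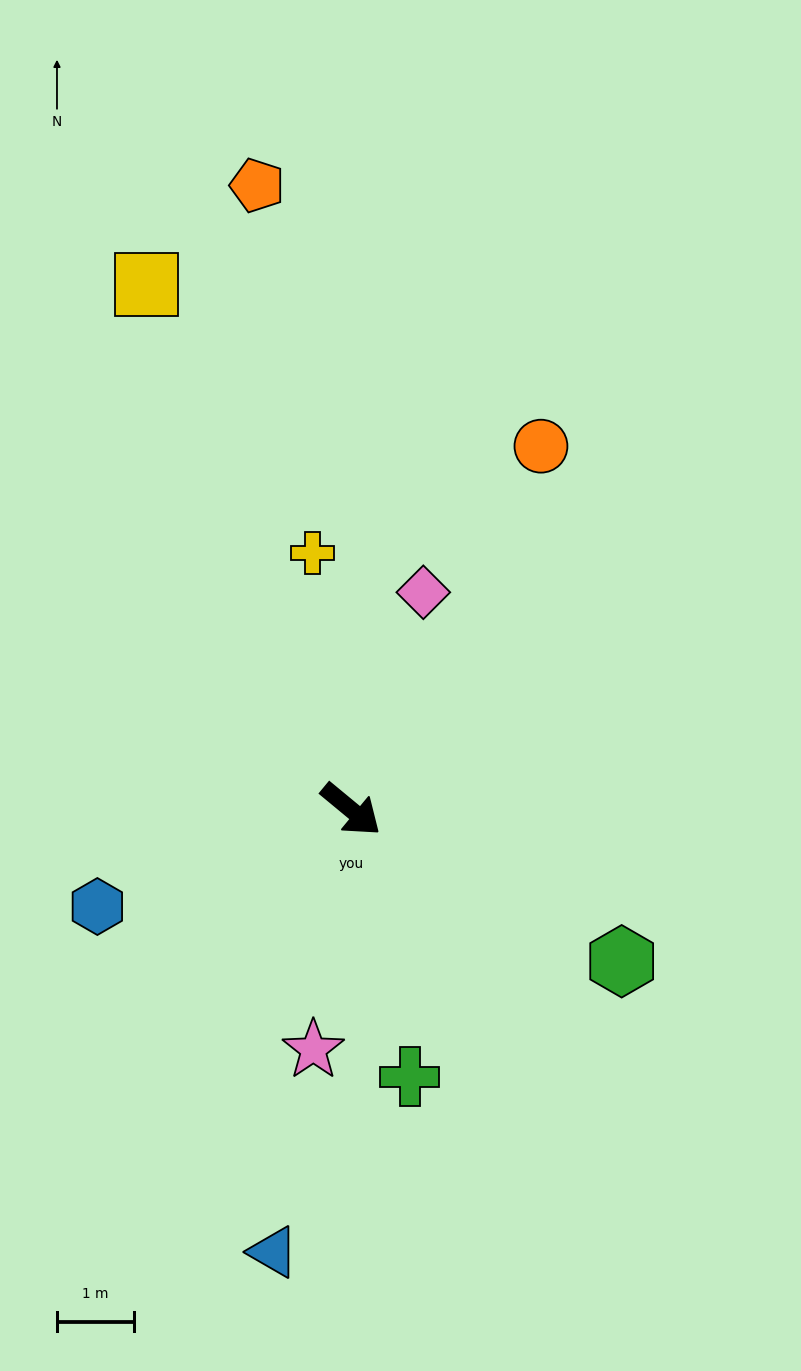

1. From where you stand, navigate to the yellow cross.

turn left 138°, forward 3.4 m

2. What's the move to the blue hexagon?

turn right 120°, forward 3.5 m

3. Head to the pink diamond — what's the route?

turn left 111°, forward 3.0 m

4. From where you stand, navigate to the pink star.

turn right 59°, forward 3.2 m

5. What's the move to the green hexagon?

turn left 10°, forward 4.0 m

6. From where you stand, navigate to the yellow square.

turn left 151°, forward 7.3 m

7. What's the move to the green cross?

turn right 38°, forward 3.6 m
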